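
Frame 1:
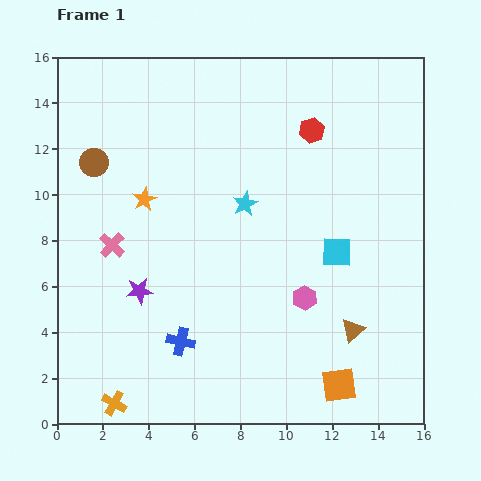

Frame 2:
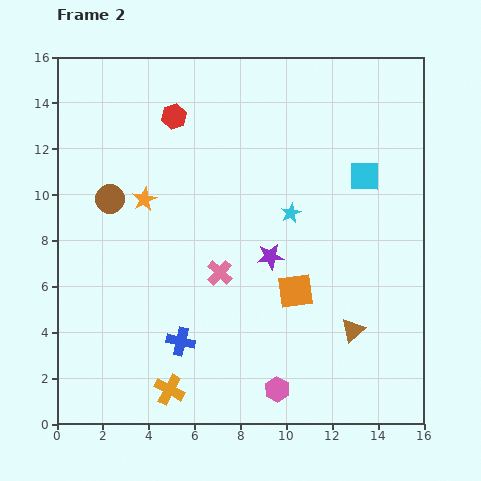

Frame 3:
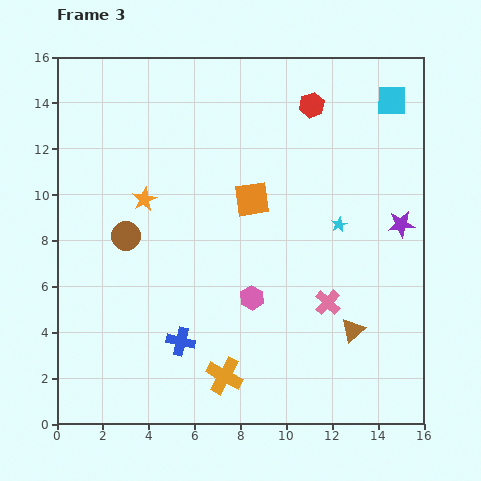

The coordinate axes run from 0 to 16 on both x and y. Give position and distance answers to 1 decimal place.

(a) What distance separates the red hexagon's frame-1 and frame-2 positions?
6.0

The red hexagon moved from (11.1, 12.8) to (5.1, 13.4), a distance of √(6.0² + 0.6²) ≈ 6.0.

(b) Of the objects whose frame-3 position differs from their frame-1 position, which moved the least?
the red hexagon

(moved 1.1)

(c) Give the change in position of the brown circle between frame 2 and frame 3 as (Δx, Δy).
(0.7, -1.6)

The brown circle was at (2.3, 9.8) in frame 2 and (3.0, 8.2) in frame 3.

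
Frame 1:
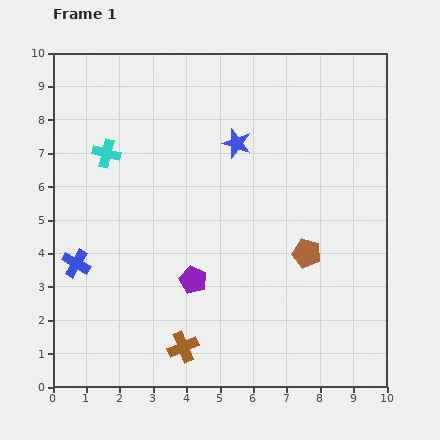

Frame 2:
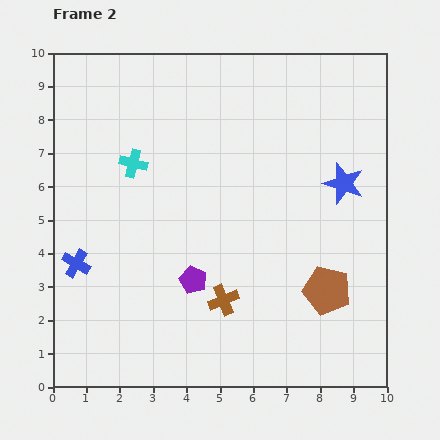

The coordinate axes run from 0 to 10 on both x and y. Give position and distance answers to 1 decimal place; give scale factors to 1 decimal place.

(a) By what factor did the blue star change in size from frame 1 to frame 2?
1.4×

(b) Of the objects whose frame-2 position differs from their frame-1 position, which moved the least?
the cyan cross

(moved 0.9)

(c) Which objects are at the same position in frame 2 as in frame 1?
the blue cross, the purple pentagon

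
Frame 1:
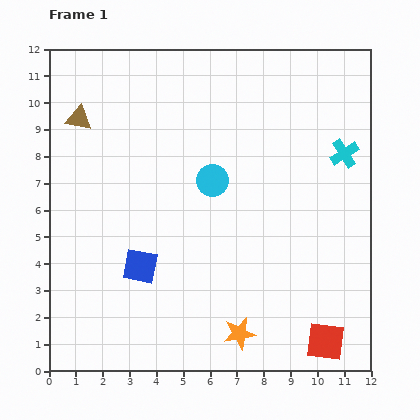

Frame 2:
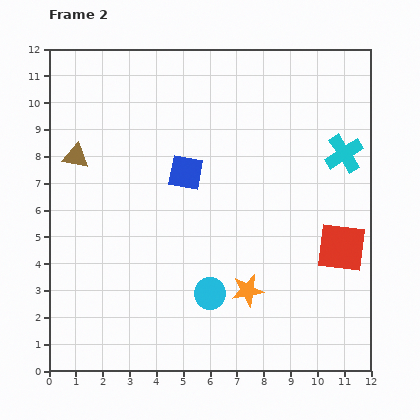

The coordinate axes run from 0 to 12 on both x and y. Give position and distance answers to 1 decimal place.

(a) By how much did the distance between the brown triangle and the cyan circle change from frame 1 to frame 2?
+1.6

Distance in frame 1: 5.5. Distance in frame 2: 7.1.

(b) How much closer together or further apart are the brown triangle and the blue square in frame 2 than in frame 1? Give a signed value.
-1.9

Distance in frame 1: 6.0. Distance in frame 2: 4.1.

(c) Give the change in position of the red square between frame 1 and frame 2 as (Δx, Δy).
(0.6, 3.5)

The red square was at (10.3, 1.1) in frame 1 and (10.9, 4.6) in frame 2.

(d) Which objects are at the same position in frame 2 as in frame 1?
the cyan cross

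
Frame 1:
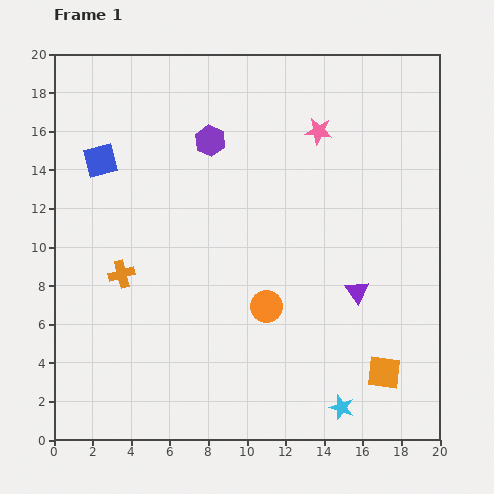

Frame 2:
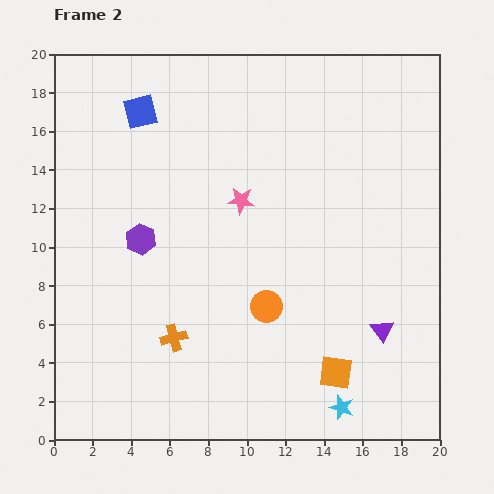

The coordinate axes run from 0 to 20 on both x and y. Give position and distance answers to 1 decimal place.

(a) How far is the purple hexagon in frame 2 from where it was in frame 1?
6.2

The purple hexagon moved from (8.1, 15.5) to (4.5, 10.4), a distance of √(3.6² + 5.1²) ≈ 6.2.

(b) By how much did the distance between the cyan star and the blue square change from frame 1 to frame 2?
+0.6

Distance in frame 1: 17.9. Distance in frame 2: 18.5.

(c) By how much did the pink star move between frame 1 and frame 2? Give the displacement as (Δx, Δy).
(-4.0, -3.6)

The pink star was at (13.7, 16.0) in frame 1 and (9.7, 12.4) in frame 2.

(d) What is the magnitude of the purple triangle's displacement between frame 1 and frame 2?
2.4

The purple triangle moved from (15.7, 7.7) to (17.0, 5.7), a distance of √(1.3² + 2.0²) ≈ 2.4.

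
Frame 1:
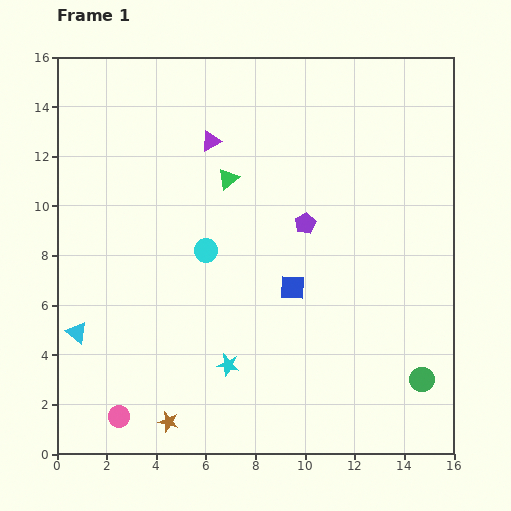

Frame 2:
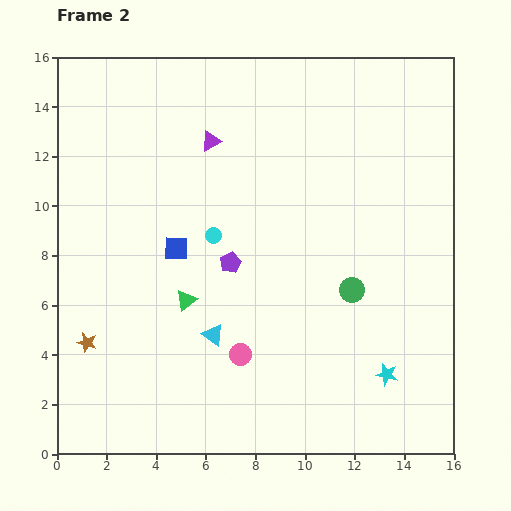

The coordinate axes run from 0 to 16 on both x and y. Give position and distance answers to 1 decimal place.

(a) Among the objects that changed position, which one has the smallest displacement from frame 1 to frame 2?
the cyan circle

(moved 0.7)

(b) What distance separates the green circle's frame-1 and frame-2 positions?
4.6

The green circle moved from (14.7, 3.0) to (11.9, 6.6), a distance of √(2.8² + 3.6²) ≈ 4.6.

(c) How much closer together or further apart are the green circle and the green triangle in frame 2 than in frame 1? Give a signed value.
-4.5

Distance in frame 1: 11.2. Distance in frame 2: 6.7.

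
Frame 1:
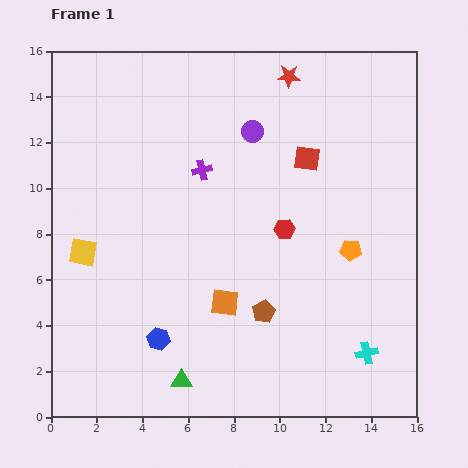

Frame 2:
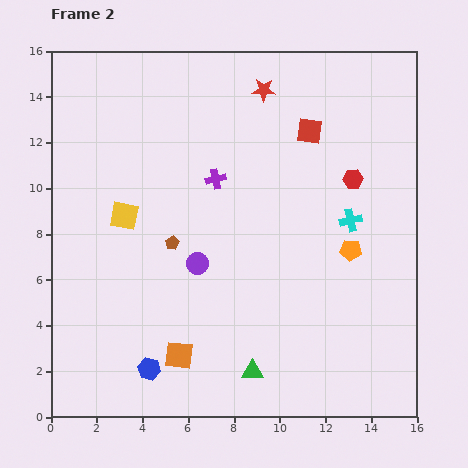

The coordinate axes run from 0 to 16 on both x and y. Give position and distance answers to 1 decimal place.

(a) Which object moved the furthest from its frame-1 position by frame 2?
the purple circle

(moved 6.3; next 5.8)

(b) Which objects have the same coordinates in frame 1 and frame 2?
the orange pentagon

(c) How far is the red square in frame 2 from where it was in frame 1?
1.2

The red square moved from (11.2, 11.3) to (11.3, 12.5), a distance of √(0.1² + 1.2²) ≈ 1.2.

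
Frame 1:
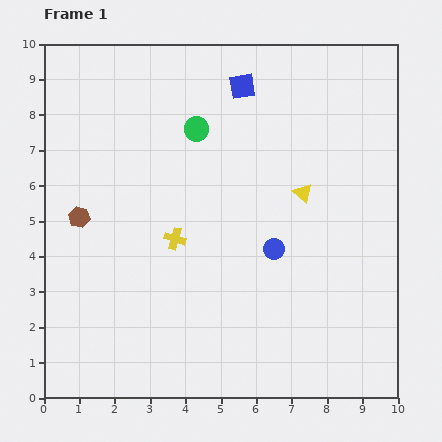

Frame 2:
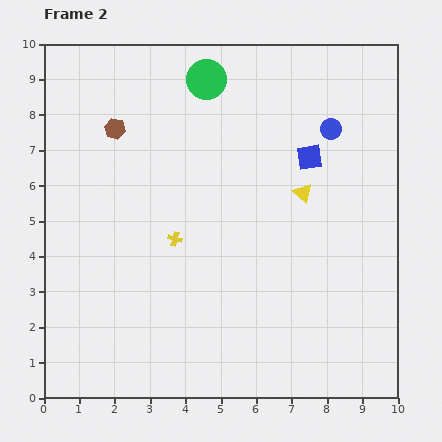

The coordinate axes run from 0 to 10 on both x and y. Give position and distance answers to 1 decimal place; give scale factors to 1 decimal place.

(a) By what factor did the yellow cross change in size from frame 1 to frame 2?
0.7×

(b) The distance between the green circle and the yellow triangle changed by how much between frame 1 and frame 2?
+0.7

Distance in frame 1: 3.5. Distance in frame 2: 4.2.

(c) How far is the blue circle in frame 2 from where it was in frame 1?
3.8

The blue circle moved from (6.5, 4.2) to (8.1, 7.6), a distance of √(1.6² + 3.4²) ≈ 3.8.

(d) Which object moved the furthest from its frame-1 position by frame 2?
the blue circle

(moved 3.8; next 2.8)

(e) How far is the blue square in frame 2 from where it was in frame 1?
2.8

The blue square moved from (5.6, 8.8) to (7.5, 6.8), a distance of √(1.9² + 2.0²) ≈ 2.8.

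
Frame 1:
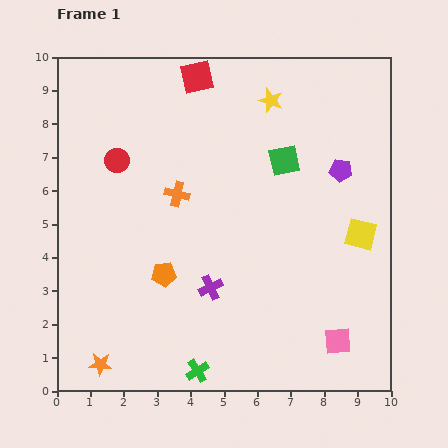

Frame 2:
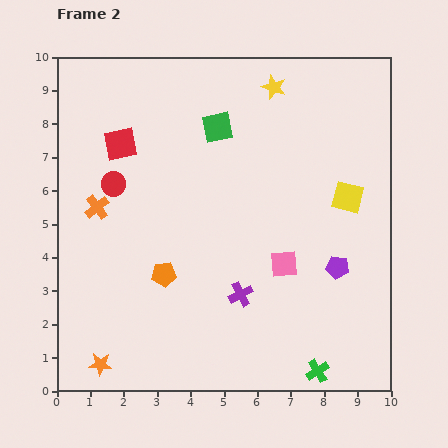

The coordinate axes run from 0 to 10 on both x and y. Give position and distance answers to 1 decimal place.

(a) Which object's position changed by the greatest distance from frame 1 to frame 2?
the green cross

(moved 3.6; next 3.0)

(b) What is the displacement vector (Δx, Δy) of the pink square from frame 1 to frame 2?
(-1.6, 2.3)

The pink square was at (8.4, 1.5) in frame 1 and (6.8, 3.8) in frame 2.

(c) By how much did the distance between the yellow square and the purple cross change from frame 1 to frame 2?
-0.5

Distance in frame 1: 4.8. Distance in frame 2: 4.3.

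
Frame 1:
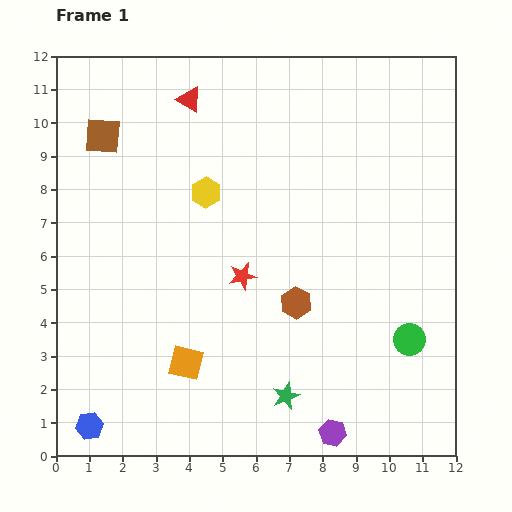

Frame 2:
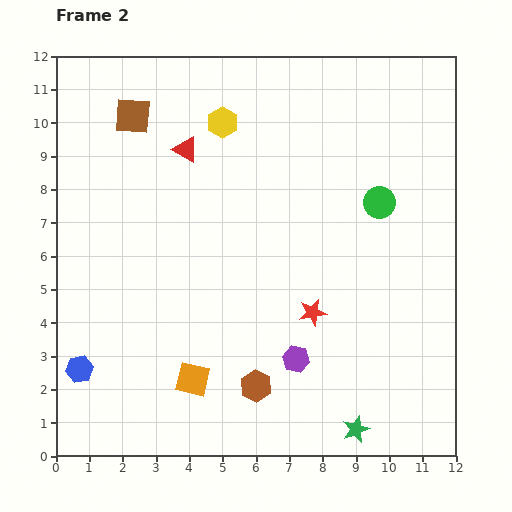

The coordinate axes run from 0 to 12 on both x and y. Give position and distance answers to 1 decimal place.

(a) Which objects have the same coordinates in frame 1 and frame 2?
none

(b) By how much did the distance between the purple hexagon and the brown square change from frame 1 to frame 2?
-2.5

Distance in frame 1: 11.3. Distance in frame 2: 8.8.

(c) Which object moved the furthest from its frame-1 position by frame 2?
the green circle

(moved 4.2; next 2.8)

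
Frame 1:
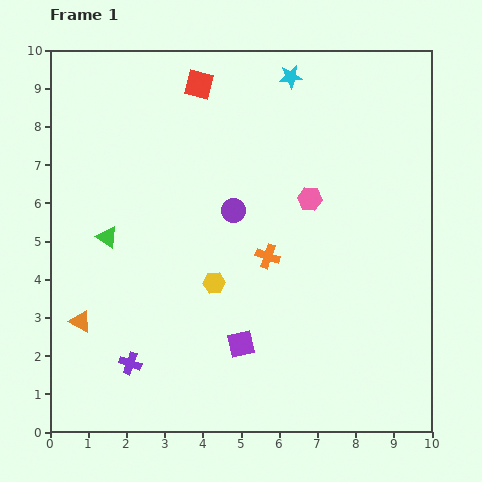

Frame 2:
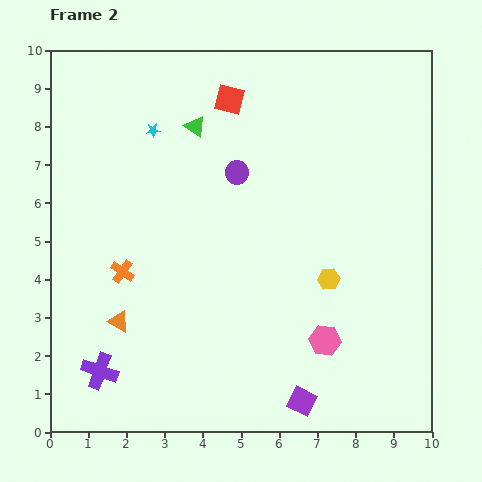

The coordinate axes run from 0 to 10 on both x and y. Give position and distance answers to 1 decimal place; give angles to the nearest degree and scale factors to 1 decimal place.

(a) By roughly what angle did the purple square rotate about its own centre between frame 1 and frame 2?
39° clockwise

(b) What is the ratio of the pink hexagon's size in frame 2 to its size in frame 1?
1.3×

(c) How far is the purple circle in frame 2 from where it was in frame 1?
1.0

The purple circle moved from (4.8, 5.8) to (4.9, 6.8), a distance of √(0.1² + 1.0²) ≈ 1.0.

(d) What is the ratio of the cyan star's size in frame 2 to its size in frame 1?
0.6×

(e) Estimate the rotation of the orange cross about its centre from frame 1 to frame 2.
16° clockwise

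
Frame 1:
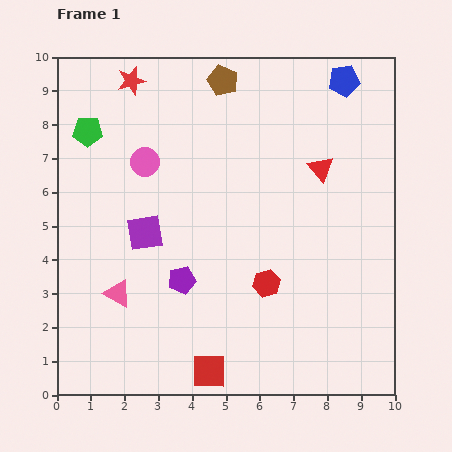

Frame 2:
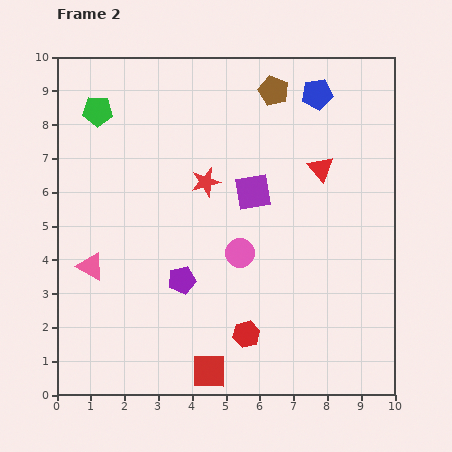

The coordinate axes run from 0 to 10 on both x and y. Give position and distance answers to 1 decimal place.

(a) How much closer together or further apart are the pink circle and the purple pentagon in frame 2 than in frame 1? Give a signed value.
-1.8

Distance in frame 1: 3.7. Distance in frame 2: 1.9.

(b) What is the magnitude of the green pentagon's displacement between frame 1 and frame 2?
0.7

The green pentagon moved from (0.9, 7.8) to (1.2, 8.4), a distance of √(0.3² + 0.6²) ≈ 0.7.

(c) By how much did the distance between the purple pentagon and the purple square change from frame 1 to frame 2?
+1.5

Distance in frame 1: 1.8. Distance in frame 2: 3.3.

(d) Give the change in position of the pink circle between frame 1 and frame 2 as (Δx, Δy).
(2.8, -2.7)

The pink circle was at (2.6, 6.9) in frame 1 and (5.4, 4.2) in frame 2.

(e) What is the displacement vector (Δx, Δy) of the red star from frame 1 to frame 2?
(2.2, -3.0)

The red star was at (2.2, 9.3) in frame 1 and (4.4, 6.3) in frame 2.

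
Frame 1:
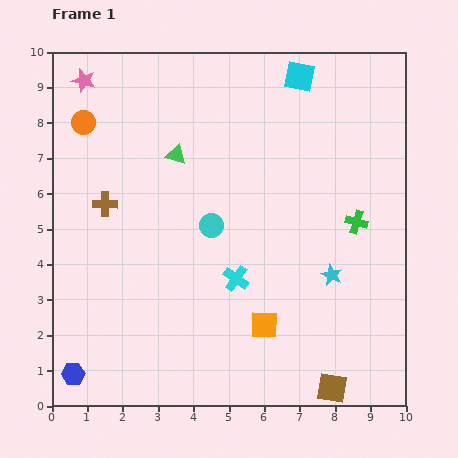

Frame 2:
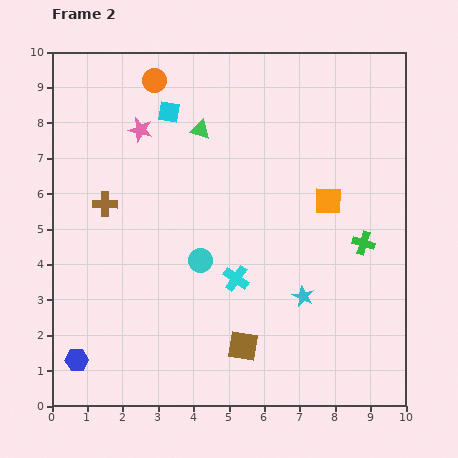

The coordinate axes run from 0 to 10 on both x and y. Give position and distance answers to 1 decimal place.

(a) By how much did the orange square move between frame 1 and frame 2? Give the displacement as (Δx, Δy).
(1.8, 3.5)

The orange square was at (6.0, 2.3) in frame 1 and (7.8, 5.8) in frame 2.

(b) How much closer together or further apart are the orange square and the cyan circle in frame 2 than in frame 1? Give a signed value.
+0.8

Distance in frame 1: 3.2. Distance in frame 2: 4.0.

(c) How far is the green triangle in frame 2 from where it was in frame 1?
1.0

The green triangle moved from (3.5, 7.1) to (4.2, 7.8), a distance of √(0.7² + 0.7²) ≈ 1.0.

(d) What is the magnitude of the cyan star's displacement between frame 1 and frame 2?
1.0

The cyan star moved from (7.9, 3.7) to (7.1, 3.1), a distance of √(0.8² + 0.6²) ≈ 1.0.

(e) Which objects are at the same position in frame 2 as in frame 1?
the brown cross, the cyan cross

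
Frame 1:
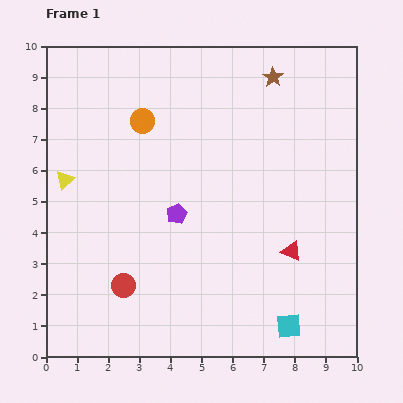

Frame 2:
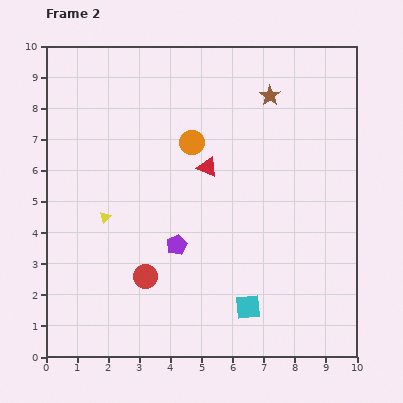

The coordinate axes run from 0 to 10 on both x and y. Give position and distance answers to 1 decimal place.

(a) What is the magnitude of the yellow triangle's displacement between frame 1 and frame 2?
1.8

The yellow triangle moved from (0.6, 5.7) to (1.9, 4.5), a distance of √(1.3² + 1.2²) ≈ 1.8.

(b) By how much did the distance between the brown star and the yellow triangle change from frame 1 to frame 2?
-0.9

Distance in frame 1: 7.5. Distance in frame 2: 6.6.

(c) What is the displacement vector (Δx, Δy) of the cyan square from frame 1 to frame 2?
(-1.3, 0.6)

The cyan square was at (7.8, 1.0) in frame 1 and (6.5, 1.6) in frame 2.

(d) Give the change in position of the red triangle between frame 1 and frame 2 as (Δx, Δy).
(-2.7, 2.7)

The red triangle was at (7.9, 3.4) in frame 1 and (5.2, 6.1) in frame 2.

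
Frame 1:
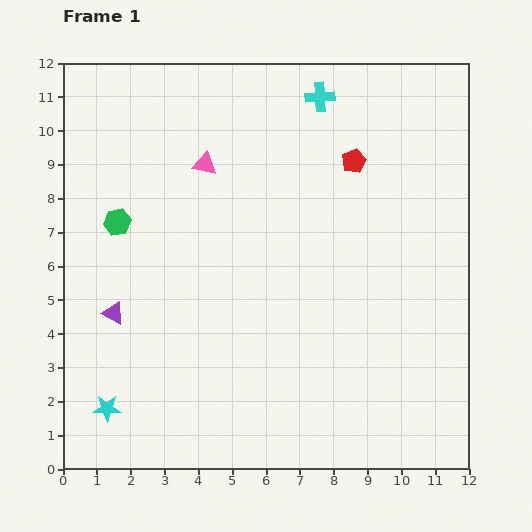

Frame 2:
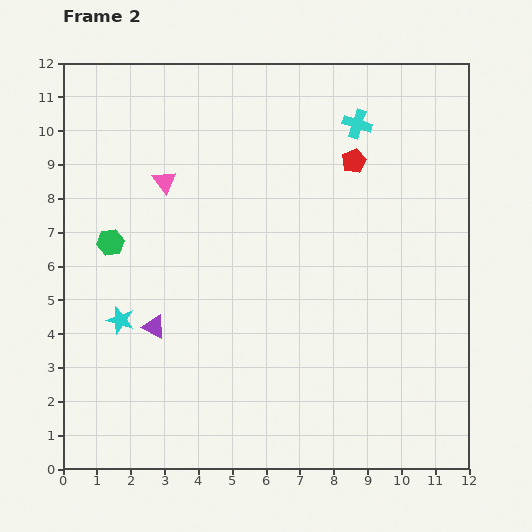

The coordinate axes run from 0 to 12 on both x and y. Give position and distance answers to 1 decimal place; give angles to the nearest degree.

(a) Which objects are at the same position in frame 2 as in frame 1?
the red pentagon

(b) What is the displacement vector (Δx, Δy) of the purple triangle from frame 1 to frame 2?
(1.2, -0.4)

The purple triangle was at (1.5, 4.6) in frame 1 and (2.7, 4.2) in frame 2.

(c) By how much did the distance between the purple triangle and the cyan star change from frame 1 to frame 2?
-1.8

Distance in frame 1: 2.8. Distance in frame 2: 1.0.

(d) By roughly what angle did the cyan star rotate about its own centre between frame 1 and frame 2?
16° clockwise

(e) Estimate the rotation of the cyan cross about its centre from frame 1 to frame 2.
21° clockwise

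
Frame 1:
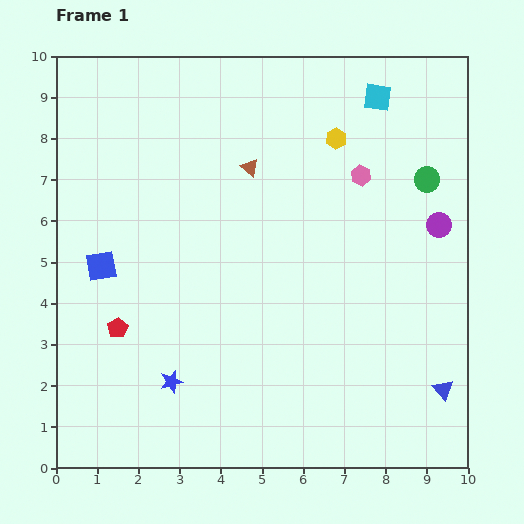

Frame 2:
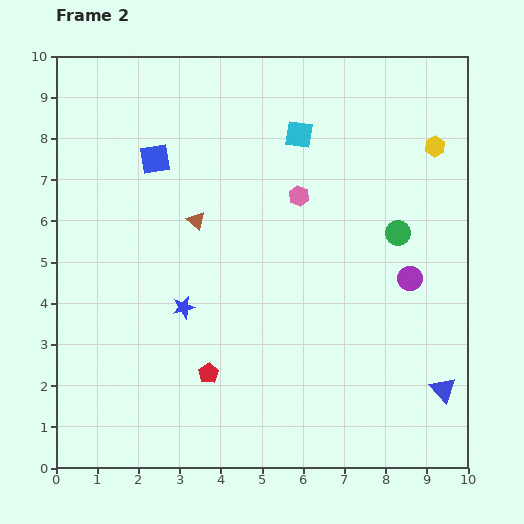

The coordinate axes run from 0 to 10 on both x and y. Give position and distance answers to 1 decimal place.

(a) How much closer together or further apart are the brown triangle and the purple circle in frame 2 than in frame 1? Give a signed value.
+0.6

Distance in frame 1: 4.8. Distance in frame 2: 5.4.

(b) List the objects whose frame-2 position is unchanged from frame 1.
the blue triangle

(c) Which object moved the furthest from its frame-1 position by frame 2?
the blue square

(moved 2.9; next 2.5)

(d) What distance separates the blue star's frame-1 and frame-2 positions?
1.8

The blue star moved from (2.8, 2.1) to (3.1, 3.9), a distance of √(0.3² + 1.8²) ≈ 1.8.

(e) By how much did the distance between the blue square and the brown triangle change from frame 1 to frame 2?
-2.5

Distance in frame 1: 4.3. Distance in frame 2: 1.8.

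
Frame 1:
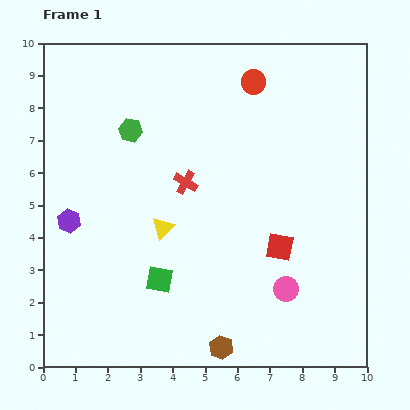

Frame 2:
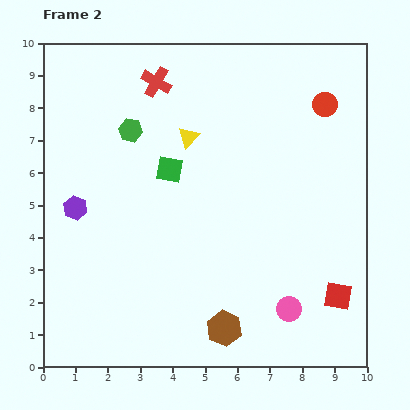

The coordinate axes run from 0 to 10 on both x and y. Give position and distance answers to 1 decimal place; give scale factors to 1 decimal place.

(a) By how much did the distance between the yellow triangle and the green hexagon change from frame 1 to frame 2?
-1.4

Distance in frame 1: 3.2. Distance in frame 2: 1.8.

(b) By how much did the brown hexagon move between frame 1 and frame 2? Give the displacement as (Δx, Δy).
(0.1, 0.6)

The brown hexagon was at (5.5, 0.6) in frame 1 and (5.6, 1.2) in frame 2.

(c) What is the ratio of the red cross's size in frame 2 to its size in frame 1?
1.3×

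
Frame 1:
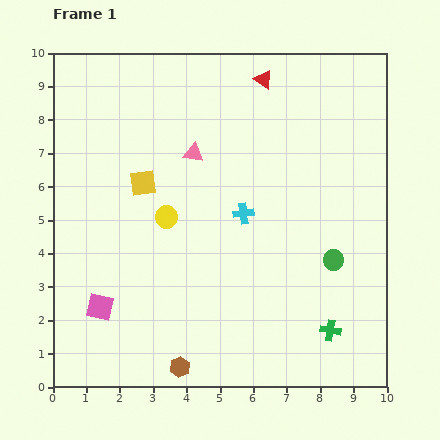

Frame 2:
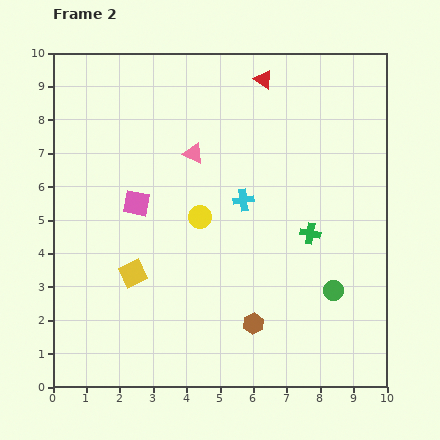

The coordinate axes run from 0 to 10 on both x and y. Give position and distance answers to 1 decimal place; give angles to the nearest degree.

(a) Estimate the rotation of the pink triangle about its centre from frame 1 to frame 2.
16° clockwise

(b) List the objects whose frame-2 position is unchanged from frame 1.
the pink triangle, the red triangle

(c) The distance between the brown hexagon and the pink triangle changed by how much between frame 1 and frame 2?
-1.0

Distance in frame 1: 6.4. Distance in frame 2: 5.4.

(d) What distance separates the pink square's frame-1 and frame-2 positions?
3.3

The pink square moved from (1.4, 2.4) to (2.5, 5.5), a distance of √(1.1² + 3.1²) ≈ 3.3.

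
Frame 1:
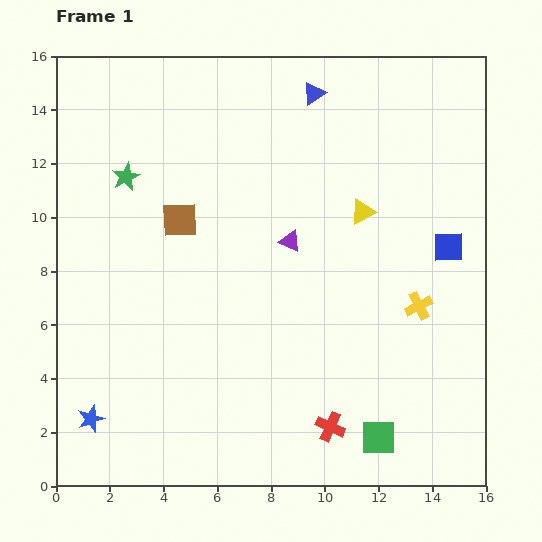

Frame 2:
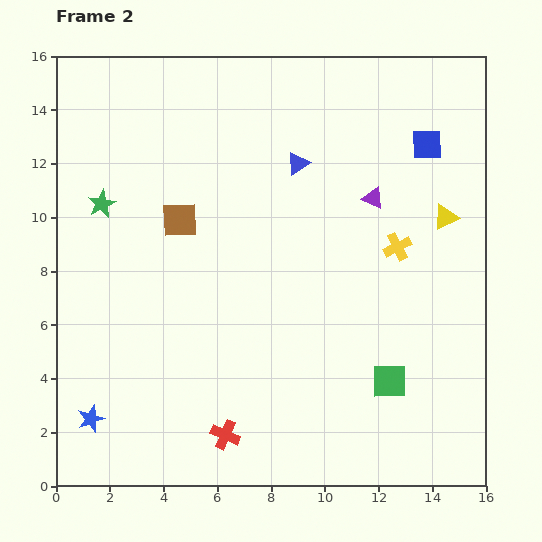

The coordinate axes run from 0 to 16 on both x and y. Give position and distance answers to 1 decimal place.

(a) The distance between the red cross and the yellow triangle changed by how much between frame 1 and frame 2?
+3.4

Distance in frame 1: 8.1. Distance in frame 2: 11.5.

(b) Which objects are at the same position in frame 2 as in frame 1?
the brown square, the blue star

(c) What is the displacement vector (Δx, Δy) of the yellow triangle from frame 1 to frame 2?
(3.1, -0.2)

The yellow triangle was at (11.4, 10.2) in frame 1 and (14.5, 10.0) in frame 2.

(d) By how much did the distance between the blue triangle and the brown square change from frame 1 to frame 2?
-2.0

Distance in frame 1: 6.9. Distance in frame 2: 4.9.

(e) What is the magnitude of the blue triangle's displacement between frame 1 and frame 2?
2.7

The blue triangle moved from (9.6, 14.6) to (9.0, 12.0), a distance of √(0.6² + 2.6²) ≈ 2.7.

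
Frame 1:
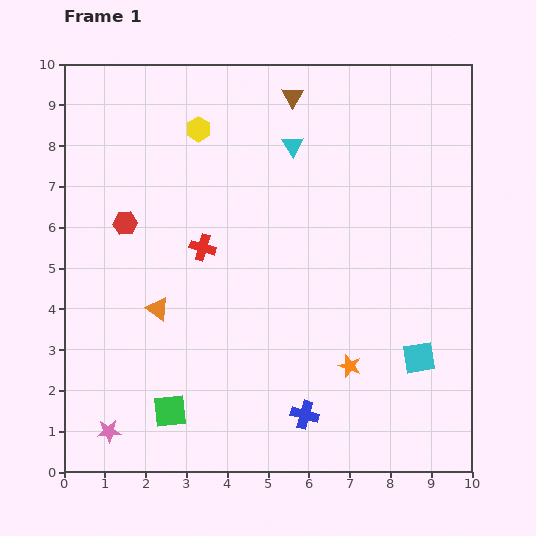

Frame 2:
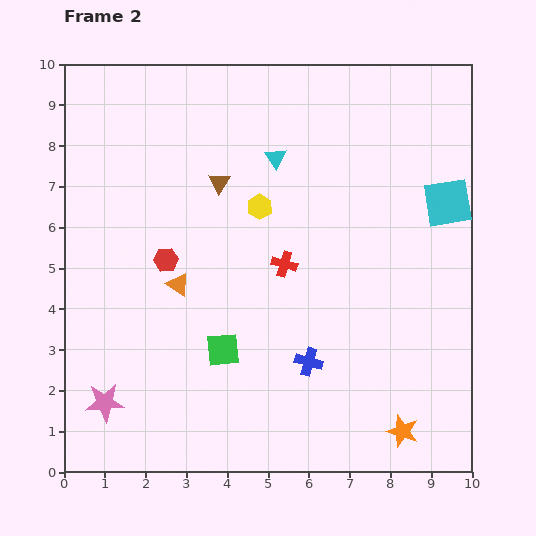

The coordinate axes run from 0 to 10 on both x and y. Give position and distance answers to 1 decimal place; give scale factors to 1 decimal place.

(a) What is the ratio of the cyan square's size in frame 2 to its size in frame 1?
1.5×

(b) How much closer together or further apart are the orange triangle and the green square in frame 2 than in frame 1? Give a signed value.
-0.6

Distance in frame 1: 2.5. Distance in frame 2: 1.9.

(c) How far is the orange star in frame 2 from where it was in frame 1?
2.1

The orange star moved from (7.0, 2.6) to (8.3, 1.0), a distance of √(1.3² + 1.6²) ≈ 2.1.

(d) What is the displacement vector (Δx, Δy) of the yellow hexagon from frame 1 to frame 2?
(1.5, -1.9)

The yellow hexagon was at (3.3, 8.4) in frame 1 and (4.8, 6.5) in frame 2.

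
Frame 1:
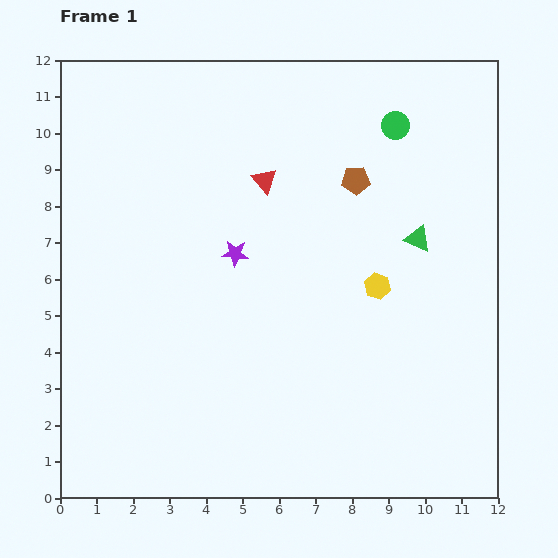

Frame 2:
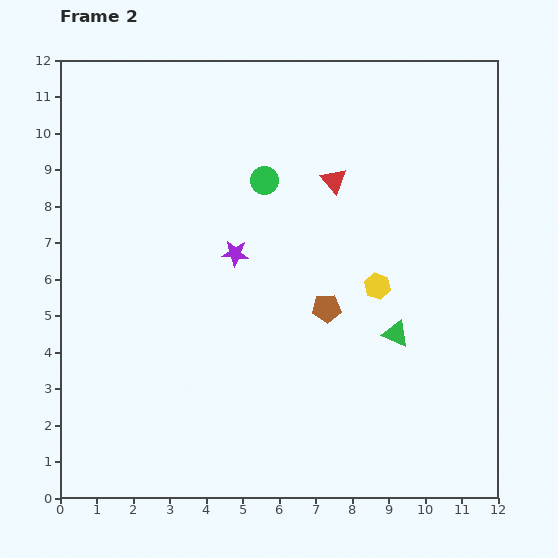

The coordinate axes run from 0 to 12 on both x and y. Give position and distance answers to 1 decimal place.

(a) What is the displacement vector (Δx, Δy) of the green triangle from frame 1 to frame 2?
(-0.6, -2.6)

The green triangle was at (9.8, 7.1) in frame 1 and (9.2, 4.5) in frame 2.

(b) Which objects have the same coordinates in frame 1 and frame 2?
the purple star, the yellow hexagon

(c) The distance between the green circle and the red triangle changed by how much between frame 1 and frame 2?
-2.0

Distance in frame 1: 3.9. Distance in frame 2: 1.9.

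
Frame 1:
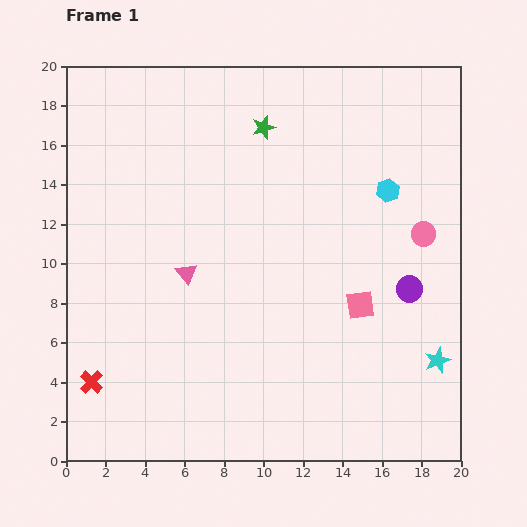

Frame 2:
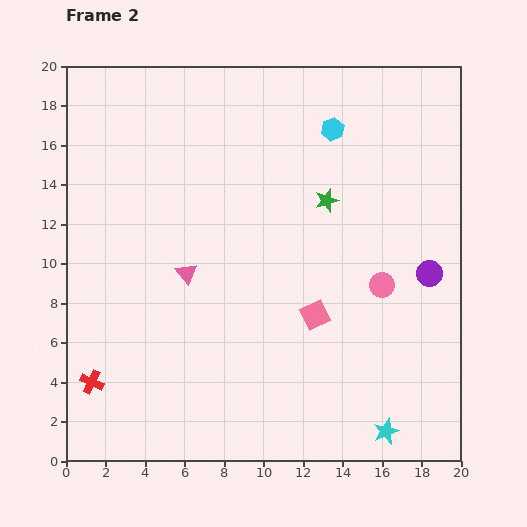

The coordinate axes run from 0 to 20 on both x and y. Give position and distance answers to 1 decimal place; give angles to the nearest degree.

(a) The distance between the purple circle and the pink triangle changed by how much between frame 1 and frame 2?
+1.0

Distance in frame 1: 11.3. Distance in frame 2: 12.3.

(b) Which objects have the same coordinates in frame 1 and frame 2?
the pink triangle, the red cross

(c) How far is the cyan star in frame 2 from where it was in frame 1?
4.4

The cyan star moved from (18.8, 5.1) to (16.2, 1.5), a distance of √(2.6² + 3.6²) ≈ 4.4.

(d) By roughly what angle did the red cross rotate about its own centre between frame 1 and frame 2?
18° counter-clockwise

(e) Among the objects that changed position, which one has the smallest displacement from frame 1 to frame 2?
the purple circle

(moved 1.3)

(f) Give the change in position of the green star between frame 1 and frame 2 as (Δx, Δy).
(3.2, -3.7)

The green star was at (10.0, 16.9) in frame 1 and (13.2, 13.2) in frame 2.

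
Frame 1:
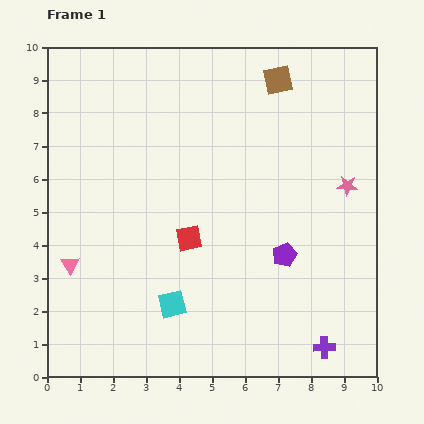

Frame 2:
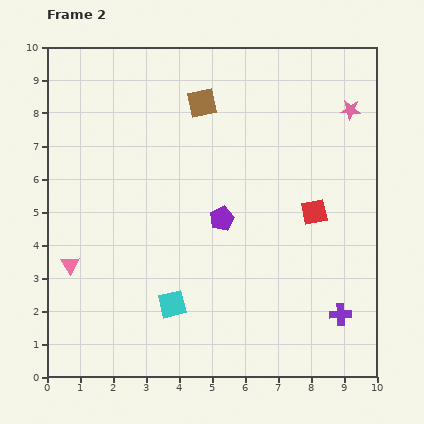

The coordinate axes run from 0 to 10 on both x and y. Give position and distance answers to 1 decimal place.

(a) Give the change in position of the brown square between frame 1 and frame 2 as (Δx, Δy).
(-2.3, -0.7)

The brown square was at (7.0, 9.0) in frame 1 and (4.7, 8.3) in frame 2.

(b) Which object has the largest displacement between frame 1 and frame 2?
the red square

(moved 3.9; next 2.4)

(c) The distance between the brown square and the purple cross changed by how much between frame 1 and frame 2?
-0.5

Distance in frame 1: 8.2. Distance in frame 2: 7.7.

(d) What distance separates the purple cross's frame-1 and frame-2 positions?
1.1

The purple cross moved from (8.4, 0.9) to (8.9, 1.9), a distance of √(0.5² + 1.0²) ≈ 1.1.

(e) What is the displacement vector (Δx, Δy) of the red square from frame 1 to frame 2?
(3.8, 0.8)

The red square was at (4.3, 4.2) in frame 1 and (8.1, 5.0) in frame 2.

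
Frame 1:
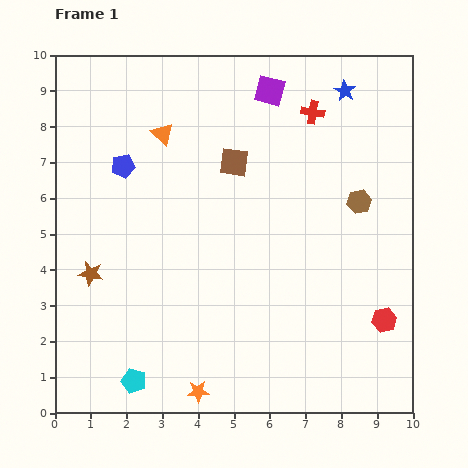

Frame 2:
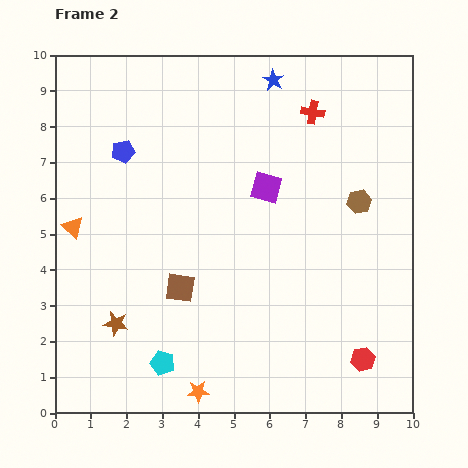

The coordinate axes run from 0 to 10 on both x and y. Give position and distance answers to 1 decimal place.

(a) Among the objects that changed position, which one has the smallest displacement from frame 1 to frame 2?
the blue pentagon

(moved 0.4)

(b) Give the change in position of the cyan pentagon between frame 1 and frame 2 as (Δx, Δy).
(0.8, 0.5)

The cyan pentagon was at (2.2, 0.9) in frame 1 and (3.0, 1.4) in frame 2.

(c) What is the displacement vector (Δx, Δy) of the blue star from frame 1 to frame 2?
(-2.0, 0.3)

The blue star was at (8.1, 9.0) in frame 1 and (6.1, 9.3) in frame 2.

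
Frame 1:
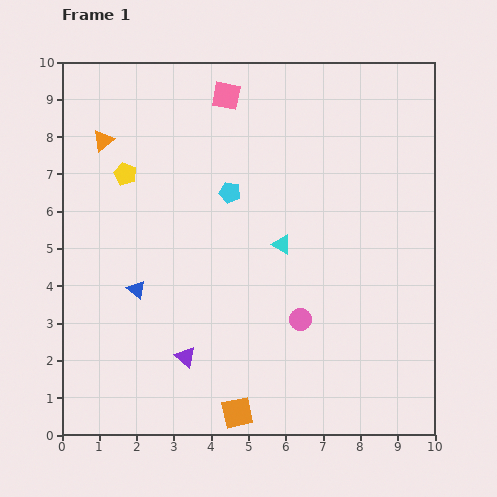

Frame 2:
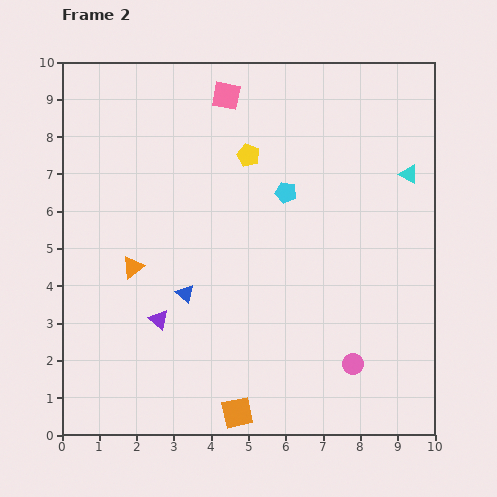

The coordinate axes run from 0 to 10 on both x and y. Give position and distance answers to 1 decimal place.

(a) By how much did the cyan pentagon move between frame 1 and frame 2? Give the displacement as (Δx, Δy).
(1.5, 0.0)

The cyan pentagon was at (4.5, 6.5) in frame 1 and (6.0, 6.5) in frame 2.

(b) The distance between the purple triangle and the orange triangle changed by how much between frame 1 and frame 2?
-4.6

Distance in frame 1: 6.2. Distance in frame 2: 1.6.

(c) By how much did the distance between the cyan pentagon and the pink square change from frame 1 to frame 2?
+0.5

Distance in frame 1: 2.6. Distance in frame 2: 3.1.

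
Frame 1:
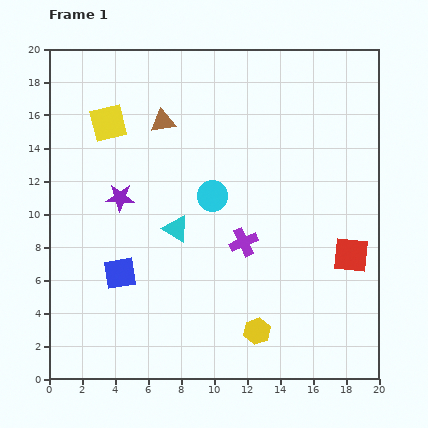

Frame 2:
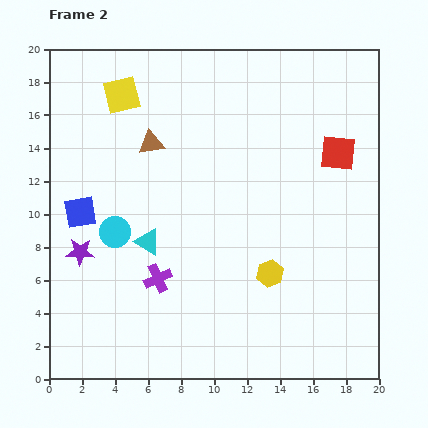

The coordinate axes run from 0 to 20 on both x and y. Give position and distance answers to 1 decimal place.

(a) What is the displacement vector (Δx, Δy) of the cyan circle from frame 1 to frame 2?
(-5.9, -2.2)

The cyan circle was at (9.9, 11.1) in frame 1 and (4.0, 8.9) in frame 2.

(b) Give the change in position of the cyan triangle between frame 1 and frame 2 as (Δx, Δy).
(-1.7, -0.8)

The cyan triangle was at (7.7, 9.1) in frame 1 and (6.0, 8.3) in frame 2.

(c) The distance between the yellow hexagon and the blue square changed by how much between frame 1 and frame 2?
+3.1

Distance in frame 1: 9.0. Distance in frame 2: 12.1.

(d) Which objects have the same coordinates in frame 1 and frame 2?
none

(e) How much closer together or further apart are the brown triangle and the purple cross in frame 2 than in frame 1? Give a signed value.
-0.6

Distance in frame 1: 8.8. Distance in frame 2: 8.2.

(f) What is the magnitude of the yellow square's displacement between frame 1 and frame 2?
1.9

The yellow square moved from (3.6, 15.5) to (4.4, 17.2), a distance of √(0.8² + 1.7²) ≈ 1.9.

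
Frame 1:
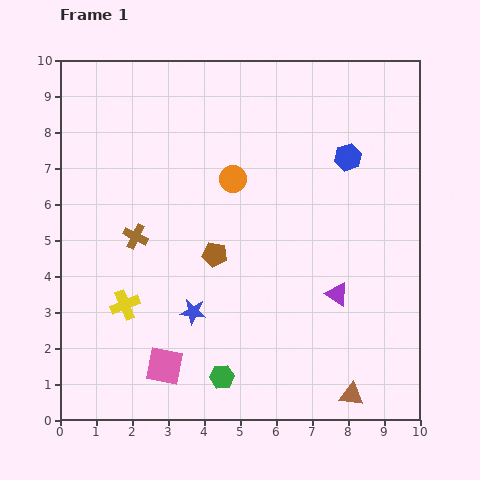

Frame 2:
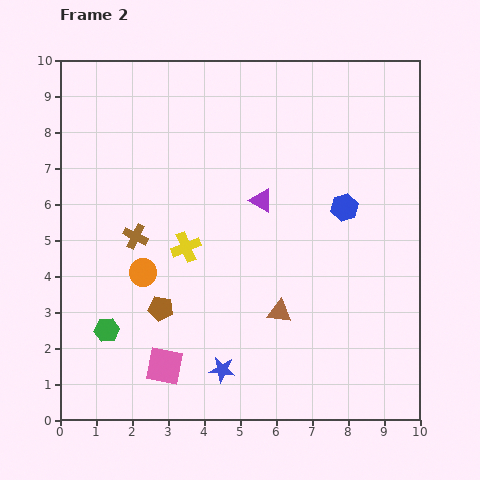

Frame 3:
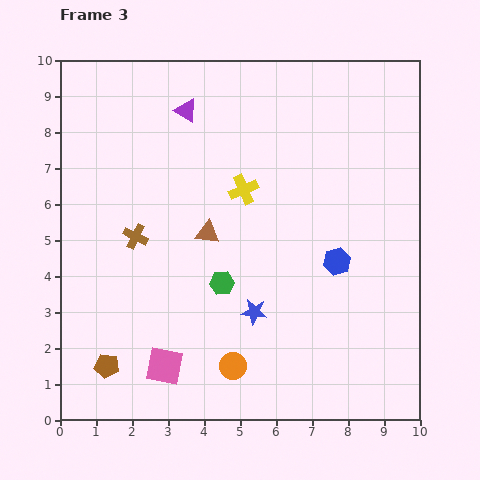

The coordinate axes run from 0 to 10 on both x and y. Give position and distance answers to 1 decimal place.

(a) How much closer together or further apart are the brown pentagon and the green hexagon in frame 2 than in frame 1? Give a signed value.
-1.8

Distance in frame 1: 3.4. Distance in frame 2: 1.6.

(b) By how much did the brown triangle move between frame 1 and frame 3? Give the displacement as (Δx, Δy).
(-4.0, 4.5)

The brown triangle was at (8.1, 0.7) in frame 1 and (4.1, 5.2) in frame 3.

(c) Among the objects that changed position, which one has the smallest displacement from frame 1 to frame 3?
the blue star

(moved 1.7)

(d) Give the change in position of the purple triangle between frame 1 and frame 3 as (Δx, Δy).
(-4.2, 5.1)

The purple triangle was at (7.7, 3.5) in frame 1 and (3.5, 8.6) in frame 3.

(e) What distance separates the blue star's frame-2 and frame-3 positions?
1.8

The blue star moved from (4.5, 1.4) to (5.4, 3.0), a distance of √(0.9² + 1.6²) ≈ 1.8.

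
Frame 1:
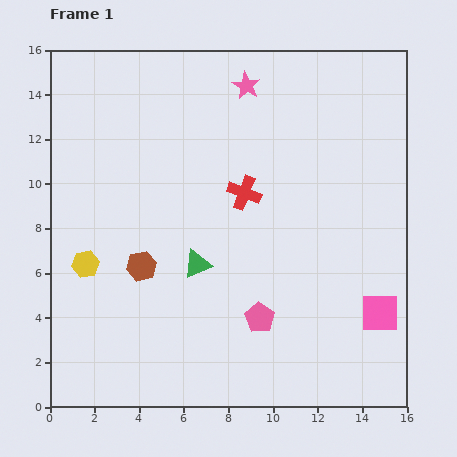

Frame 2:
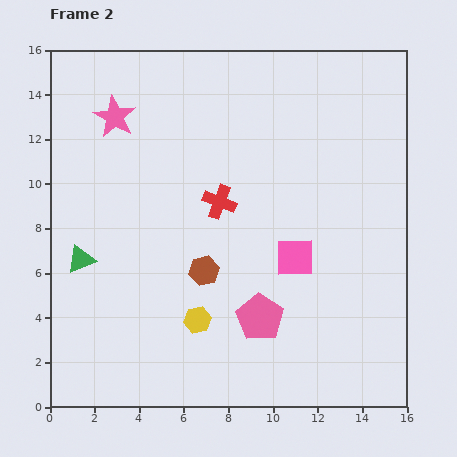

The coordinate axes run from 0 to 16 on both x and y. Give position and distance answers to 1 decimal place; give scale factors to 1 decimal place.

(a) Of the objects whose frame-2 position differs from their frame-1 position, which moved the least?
the red cross

(moved 1.2)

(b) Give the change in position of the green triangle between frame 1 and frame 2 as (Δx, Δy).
(-5.2, 0.2)

The green triangle was at (6.6, 6.4) in frame 1 and (1.4, 6.6) in frame 2.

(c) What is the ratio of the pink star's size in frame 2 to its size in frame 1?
1.5×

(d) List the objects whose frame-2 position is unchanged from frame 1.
the pink pentagon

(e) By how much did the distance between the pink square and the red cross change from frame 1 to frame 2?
-3.9

Distance in frame 1: 8.1. Distance in frame 2: 4.2.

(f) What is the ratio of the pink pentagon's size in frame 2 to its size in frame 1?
1.6×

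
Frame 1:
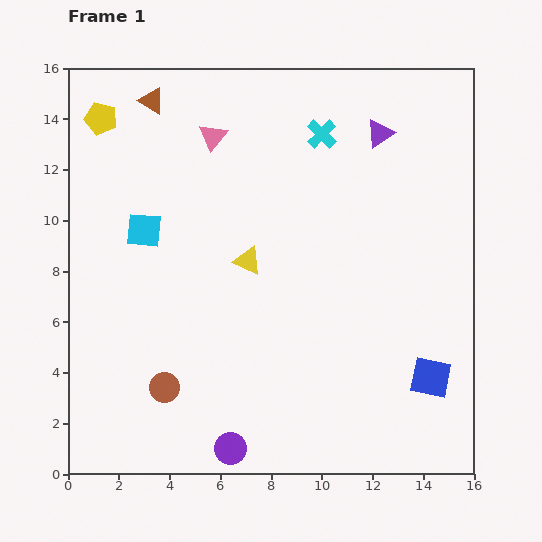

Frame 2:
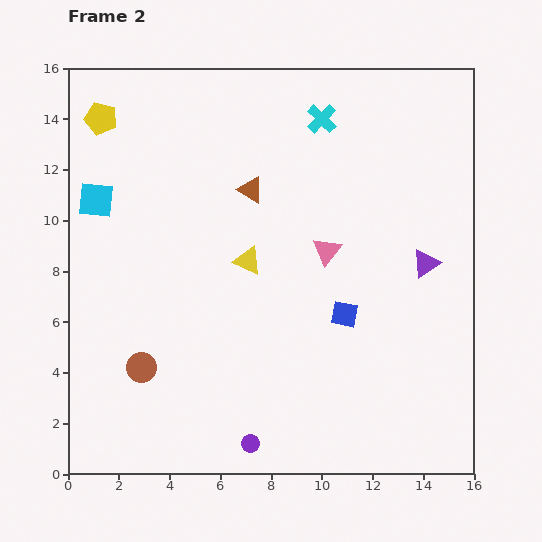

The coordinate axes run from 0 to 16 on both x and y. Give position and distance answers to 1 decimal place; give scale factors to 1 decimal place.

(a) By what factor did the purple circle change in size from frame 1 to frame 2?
0.6×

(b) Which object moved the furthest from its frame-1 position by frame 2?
the pink triangle

(moved 6.4; next 5.4)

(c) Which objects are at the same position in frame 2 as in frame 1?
the yellow pentagon, the yellow triangle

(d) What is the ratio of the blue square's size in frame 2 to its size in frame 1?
0.6×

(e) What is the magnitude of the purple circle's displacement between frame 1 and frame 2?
0.8

The purple circle moved from (6.4, 1.0) to (7.2, 1.2), a distance of √(0.8² + 0.2²) ≈ 0.8.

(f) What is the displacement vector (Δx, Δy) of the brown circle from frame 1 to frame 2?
(-0.9, 0.8)

The brown circle was at (3.8, 3.4) in frame 1 and (2.9, 4.2) in frame 2.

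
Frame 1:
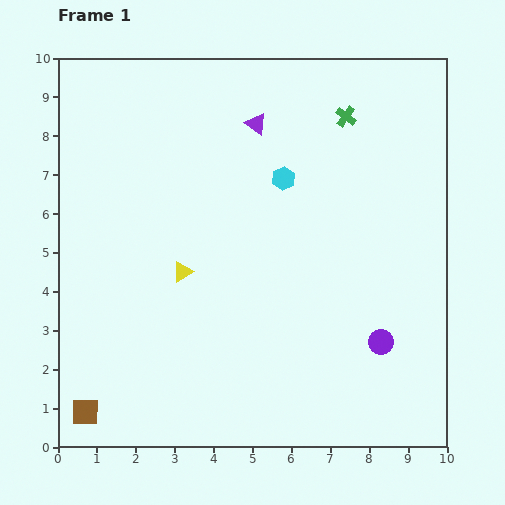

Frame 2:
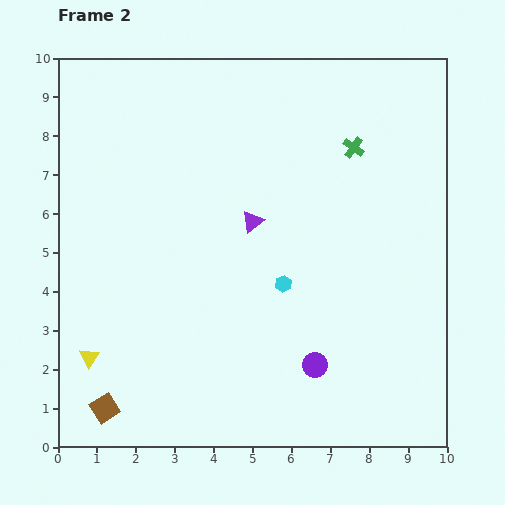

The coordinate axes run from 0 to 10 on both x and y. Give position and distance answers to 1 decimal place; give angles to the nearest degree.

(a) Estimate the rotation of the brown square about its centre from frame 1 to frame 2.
34° counter-clockwise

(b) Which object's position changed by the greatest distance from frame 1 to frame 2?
the yellow triangle

(moved 3.3; next 2.7)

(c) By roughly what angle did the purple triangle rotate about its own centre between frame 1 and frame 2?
47° clockwise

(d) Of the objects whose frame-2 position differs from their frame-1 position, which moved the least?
the brown square

(moved 0.5)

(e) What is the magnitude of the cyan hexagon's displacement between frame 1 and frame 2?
2.7

The cyan hexagon moved from (5.8, 6.9) to (5.8, 4.2), a distance of √(0.0² + 2.7²) ≈ 2.7.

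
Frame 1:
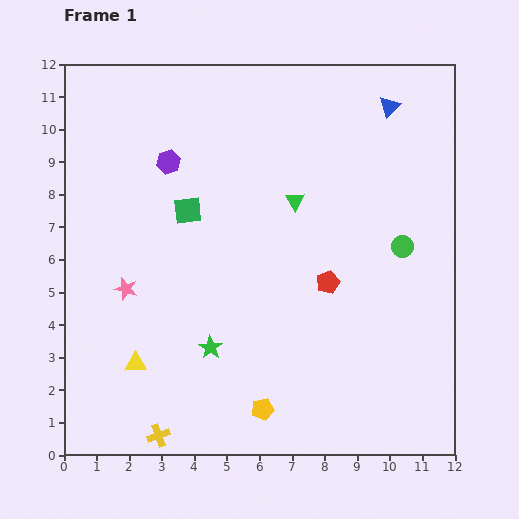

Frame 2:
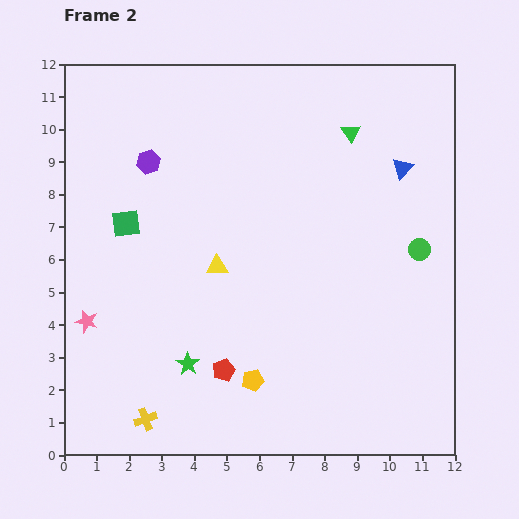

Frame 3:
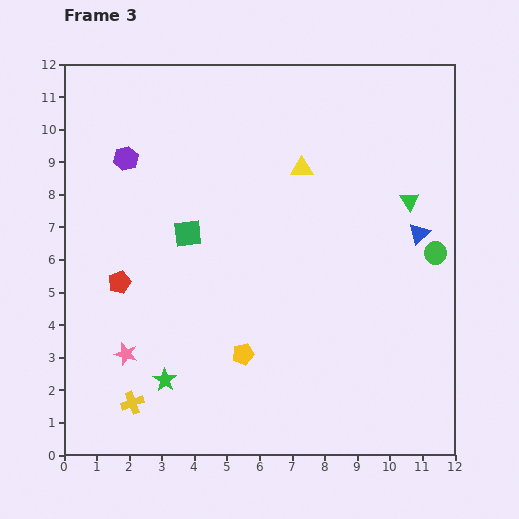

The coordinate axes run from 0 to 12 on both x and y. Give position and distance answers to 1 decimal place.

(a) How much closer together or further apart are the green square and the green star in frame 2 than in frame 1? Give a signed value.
+0.4

Distance in frame 1: 4.3. Distance in frame 2: 4.7.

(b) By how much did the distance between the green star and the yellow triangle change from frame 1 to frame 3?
+5.3

Distance in frame 1: 2.4. Distance in frame 3: 7.7.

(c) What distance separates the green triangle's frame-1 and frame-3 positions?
3.5

The green triangle moved from (7.1, 7.8) to (10.6, 7.8), a distance of √(3.5² + 0.0²) ≈ 3.5.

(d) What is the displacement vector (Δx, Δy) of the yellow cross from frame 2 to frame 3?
(-0.4, 0.5)

The yellow cross was at (2.5, 1.1) in frame 2 and (2.1, 1.6) in frame 3.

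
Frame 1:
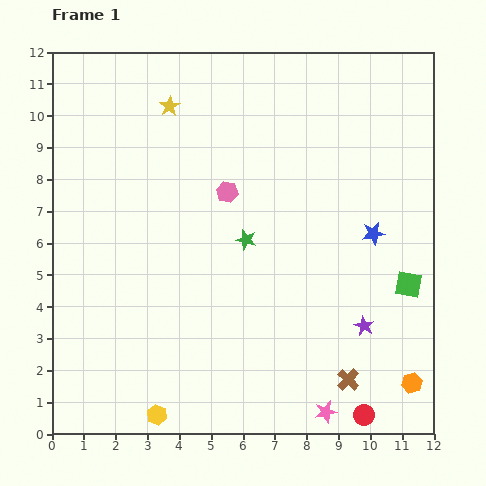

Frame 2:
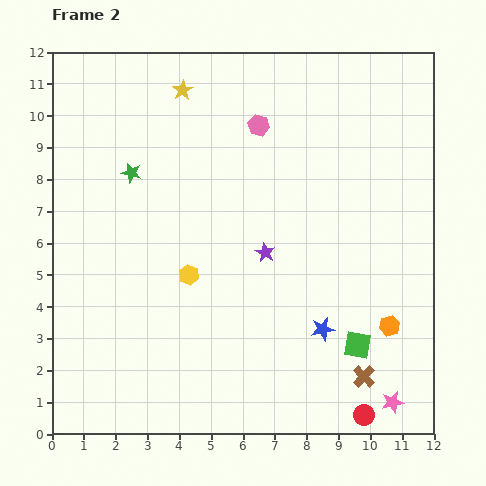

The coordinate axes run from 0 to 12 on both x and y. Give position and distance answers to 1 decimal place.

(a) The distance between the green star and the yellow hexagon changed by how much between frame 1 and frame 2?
-2.5

Distance in frame 1: 6.2. Distance in frame 2: 3.7.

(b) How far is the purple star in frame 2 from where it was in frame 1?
3.9

The purple star moved from (9.8, 3.4) to (6.7, 5.7), a distance of √(3.1² + 2.3²) ≈ 3.9.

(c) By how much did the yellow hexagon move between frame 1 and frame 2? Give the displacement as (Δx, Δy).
(1.0, 4.4)

The yellow hexagon was at (3.3, 0.6) in frame 1 and (4.3, 5.0) in frame 2.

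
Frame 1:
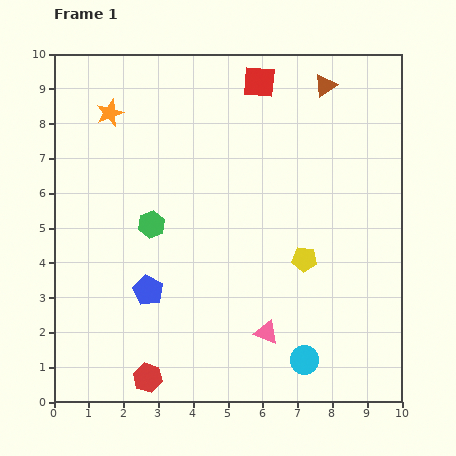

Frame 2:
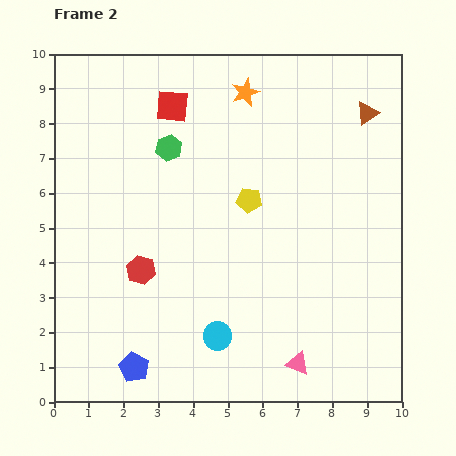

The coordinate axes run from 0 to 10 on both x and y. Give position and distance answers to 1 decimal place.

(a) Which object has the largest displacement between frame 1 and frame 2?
the orange star

(moved 3.9; next 3.1)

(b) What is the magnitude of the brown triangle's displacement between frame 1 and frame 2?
1.4

The brown triangle moved from (7.8, 9.1) to (9.0, 8.3), a distance of √(1.2² + 0.8²) ≈ 1.4.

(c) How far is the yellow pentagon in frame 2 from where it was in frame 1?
2.3

The yellow pentagon moved from (7.2, 4.1) to (5.6, 5.8), a distance of √(1.6² + 1.7²) ≈ 2.3.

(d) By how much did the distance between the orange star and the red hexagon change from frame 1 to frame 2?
-1.8

Distance in frame 1: 7.7. Distance in frame 2: 5.9.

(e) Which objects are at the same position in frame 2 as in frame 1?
none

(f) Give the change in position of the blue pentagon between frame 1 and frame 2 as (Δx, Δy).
(-0.4, -2.2)

The blue pentagon was at (2.7, 3.2) in frame 1 and (2.3, 1.0) in frame 2.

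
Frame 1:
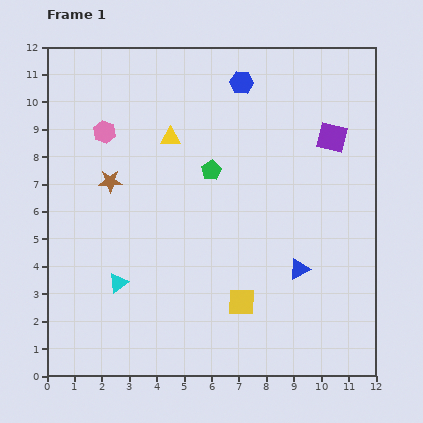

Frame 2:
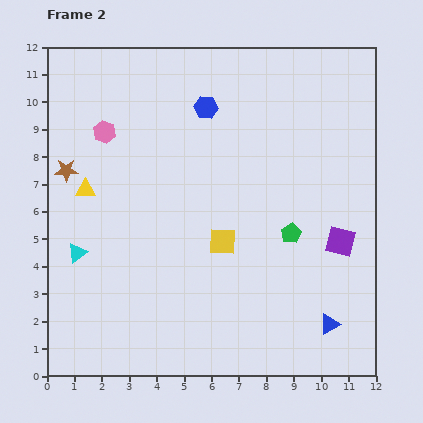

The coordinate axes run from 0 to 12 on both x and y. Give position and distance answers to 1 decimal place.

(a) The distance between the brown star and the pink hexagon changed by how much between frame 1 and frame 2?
+0.2

Distance in frame 1: 1.8. Distance in frame 2: 2.0.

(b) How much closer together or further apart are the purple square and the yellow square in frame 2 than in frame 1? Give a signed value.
-2.5

Distance in frame 1: 6.8. Distance in frame 2: 4.3.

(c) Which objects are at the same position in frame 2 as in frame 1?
the pink hexagon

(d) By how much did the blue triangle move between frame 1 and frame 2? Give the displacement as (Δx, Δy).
(1.1, -2.0)

The blue triangle was at (9.2, 3.9) in frame 1 and (10.3, 1.9) in frame 2.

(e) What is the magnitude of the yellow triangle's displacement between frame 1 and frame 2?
3.6

The yellow triangle moved from (4.5, 8.7) to (1.4, 6.8), a distance of √(3.1² + 1.9²) ≈ 3.6.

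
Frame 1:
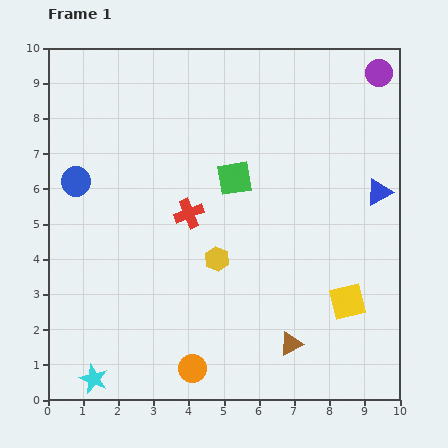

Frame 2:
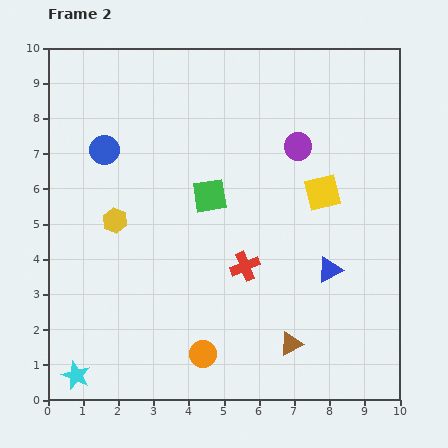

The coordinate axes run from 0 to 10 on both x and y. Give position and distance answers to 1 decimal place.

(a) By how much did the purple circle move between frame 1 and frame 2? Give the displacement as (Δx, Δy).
(-2.3, -2.1)

The purple circle was at (9.4, 9.3) in frame 1 and (7.1, 7.2) in frame 2.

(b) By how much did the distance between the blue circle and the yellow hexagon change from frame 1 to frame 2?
-2.6

Distance in frame 1: 4.6. Distance in frame 2: 2.0.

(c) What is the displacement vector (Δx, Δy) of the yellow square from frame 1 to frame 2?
(-0.7, 3.1)

The yellow square was at (8.5, 2.8) in frame 1 and (7.8, 5.9) in frame 2.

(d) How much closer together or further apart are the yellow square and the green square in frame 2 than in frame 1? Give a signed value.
-1.5

Distance in frame 1: 4.7. Distance in frame 2: 3.2.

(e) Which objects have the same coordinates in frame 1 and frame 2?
the brown triangle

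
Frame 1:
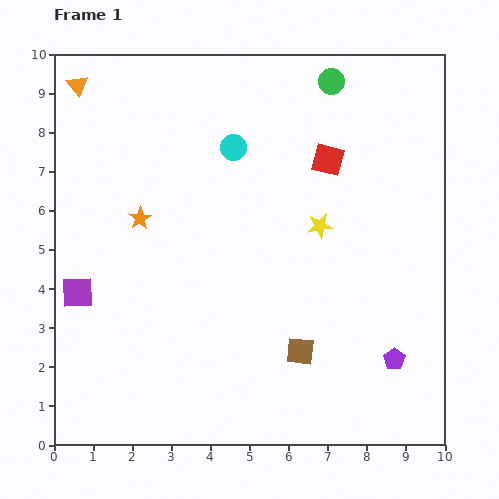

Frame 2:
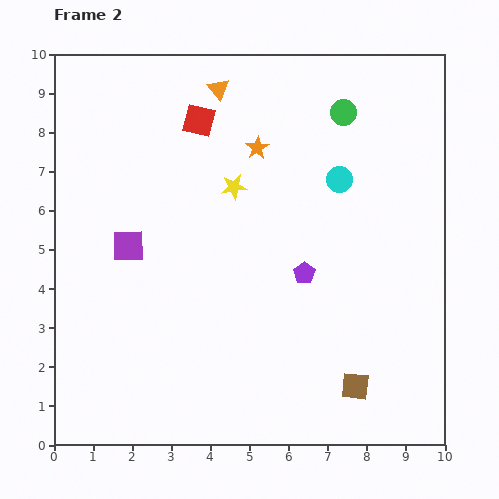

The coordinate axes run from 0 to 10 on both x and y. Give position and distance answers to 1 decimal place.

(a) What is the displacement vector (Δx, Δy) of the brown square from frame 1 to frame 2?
(1.4, -0.9)

The brown square was at (6.3, 2.4) in frame 1 and (7.7, 1.5) in frame 2.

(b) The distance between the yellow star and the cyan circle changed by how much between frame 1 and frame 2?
-0.3

Distance in frame 1: 3.0. Distance in frame 2: 2.7.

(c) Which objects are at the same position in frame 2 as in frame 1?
none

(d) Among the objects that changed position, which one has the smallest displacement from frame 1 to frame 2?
the green circle

(moved 0.9)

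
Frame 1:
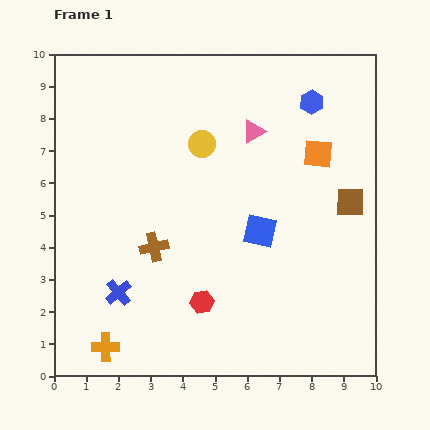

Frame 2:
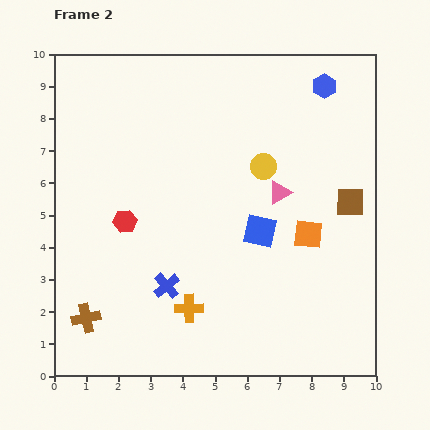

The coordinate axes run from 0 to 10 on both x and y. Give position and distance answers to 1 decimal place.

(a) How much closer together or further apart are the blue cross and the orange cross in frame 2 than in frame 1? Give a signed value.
-0.7

Distance in frame 1: 1.7. Distance in frame 2: 1.0.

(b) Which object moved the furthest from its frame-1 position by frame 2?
the red hexagon

(moved 3.5; next 3.0)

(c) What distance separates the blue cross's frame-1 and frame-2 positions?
1.5

The blue cross moved from (2.0, 2.6) to (3.5, 2.8), a distance of √(1.5² + 0.2²) ≈ 1.5.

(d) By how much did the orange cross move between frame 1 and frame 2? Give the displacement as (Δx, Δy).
(2.6, 1.2)

The orange cross was at (1.6, 0.9) in frame 1 and (4.2, 2.1) in frame 2.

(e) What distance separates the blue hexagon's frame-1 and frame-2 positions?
0.6

The blue hexagon moved from (8.0, 8.5) to (8.4, 9.0), a distance of √(0.4² + 0.5²) ≈ 0.6.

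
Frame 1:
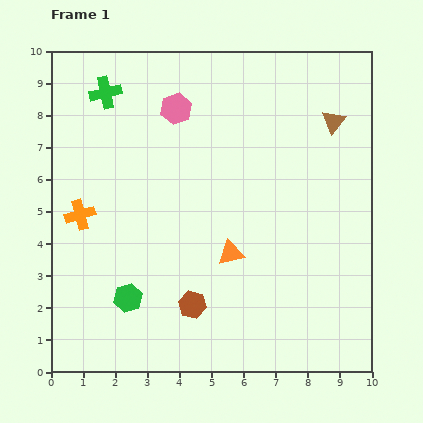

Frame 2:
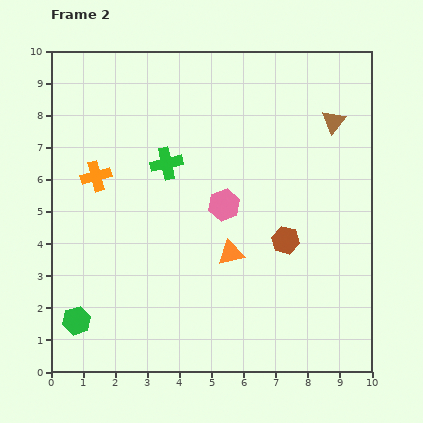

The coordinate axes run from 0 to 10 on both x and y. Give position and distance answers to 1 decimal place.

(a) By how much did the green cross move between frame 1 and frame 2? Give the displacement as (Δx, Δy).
(1.9, -2.2)

The green cross was at (1.7, 8.7) in frame 1 and (3.6, 6.5) in frame 2.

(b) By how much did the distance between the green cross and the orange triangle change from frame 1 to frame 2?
-2.9

Distance in frame 1: 6.3. Distance in frame 2: 3.4.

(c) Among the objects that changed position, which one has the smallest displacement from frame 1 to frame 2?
the orange cross

(moved 1.3)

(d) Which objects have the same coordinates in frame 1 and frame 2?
the brown triangle, the orange triangle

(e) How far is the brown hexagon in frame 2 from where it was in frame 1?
3.5

The brown hexagon moved from (4.4, 2.1) to (7.3, 4.1), a distance of √(2.9² + 2.0²) ≈ 3.5.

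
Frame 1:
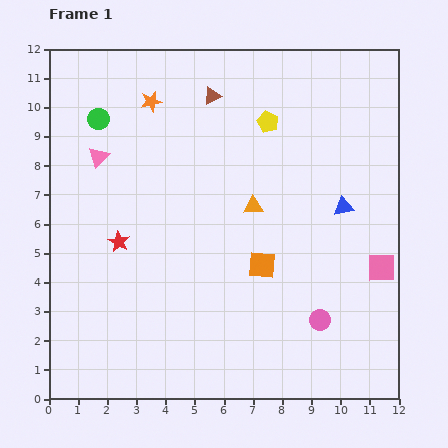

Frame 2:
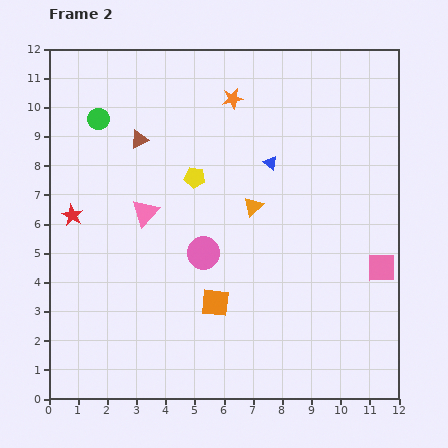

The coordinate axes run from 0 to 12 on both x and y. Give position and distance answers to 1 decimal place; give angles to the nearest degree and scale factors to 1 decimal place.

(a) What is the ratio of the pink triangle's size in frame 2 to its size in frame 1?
1.3×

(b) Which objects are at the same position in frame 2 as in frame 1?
the orange triangle, the green circle, the pink square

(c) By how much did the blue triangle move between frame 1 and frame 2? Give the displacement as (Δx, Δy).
(-2.5, 1.5)

The blue triangle was at (10.1, 6.6) in frame 1 and (7.6, 8.1) in frame 2.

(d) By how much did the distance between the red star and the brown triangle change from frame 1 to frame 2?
-2.4

Distance in frame 1: 5.9. Distance in frame 2: 3.5.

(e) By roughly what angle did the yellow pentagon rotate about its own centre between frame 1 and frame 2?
16° counter-clockwise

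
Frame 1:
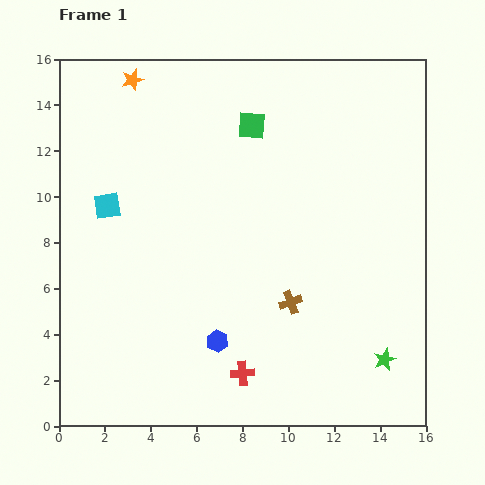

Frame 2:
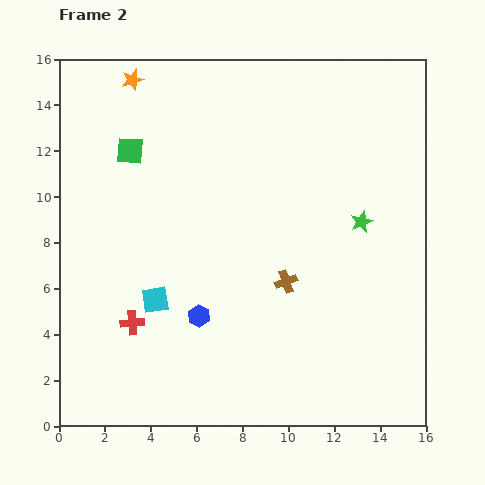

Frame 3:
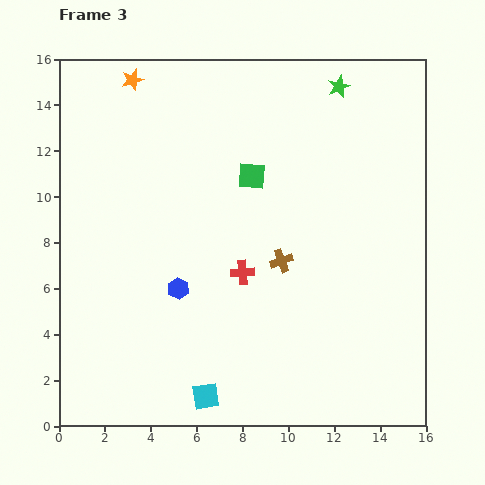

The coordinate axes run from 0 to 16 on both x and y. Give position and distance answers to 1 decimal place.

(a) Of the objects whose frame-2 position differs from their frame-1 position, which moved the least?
the brown cross

(moved 0.9)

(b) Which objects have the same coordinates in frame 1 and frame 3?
the orange star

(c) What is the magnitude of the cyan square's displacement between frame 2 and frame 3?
4.7

The cyan square moved from (4.2, 5.5) to (6.4, 1.3), a distance of √(2.2² + 4.2²) ≈ 4.7.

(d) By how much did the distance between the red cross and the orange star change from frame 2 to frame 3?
-0.9

Distance in frame 2: 10.6. Distance in frame 3: 9.7.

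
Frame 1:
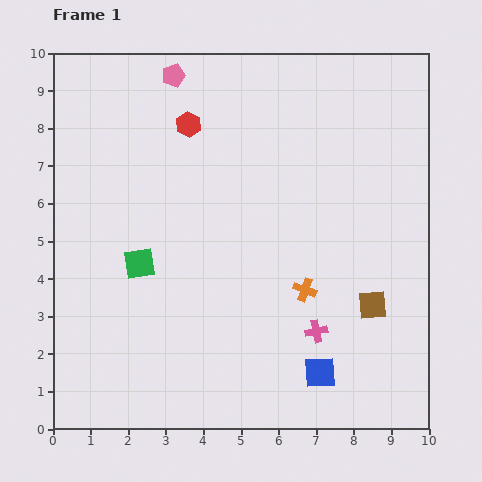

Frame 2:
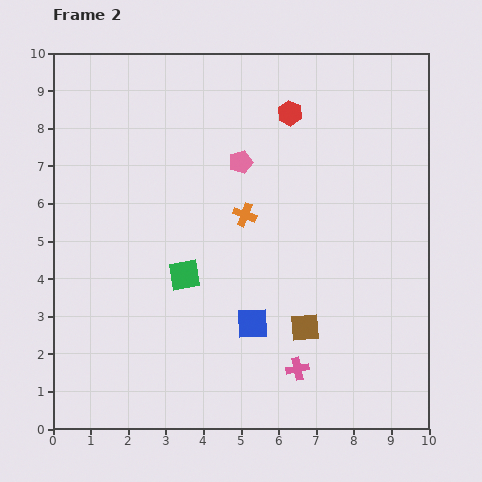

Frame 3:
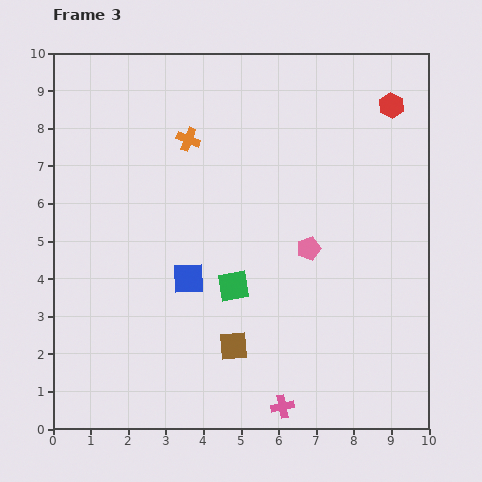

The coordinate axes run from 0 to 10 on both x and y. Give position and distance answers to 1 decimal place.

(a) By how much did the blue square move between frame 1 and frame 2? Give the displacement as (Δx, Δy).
(-1.8, 1.3)

The blue square was at (7.1, 1.5) in frame 1 and (5.3, 2.8) in frame 2.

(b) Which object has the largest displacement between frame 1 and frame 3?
the pink pentagon

(moved 5.8; next 5.4)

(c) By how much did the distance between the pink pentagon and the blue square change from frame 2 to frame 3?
-1.0

Distance in frame 2: 4.3. Distance in frame 3: 3.3.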